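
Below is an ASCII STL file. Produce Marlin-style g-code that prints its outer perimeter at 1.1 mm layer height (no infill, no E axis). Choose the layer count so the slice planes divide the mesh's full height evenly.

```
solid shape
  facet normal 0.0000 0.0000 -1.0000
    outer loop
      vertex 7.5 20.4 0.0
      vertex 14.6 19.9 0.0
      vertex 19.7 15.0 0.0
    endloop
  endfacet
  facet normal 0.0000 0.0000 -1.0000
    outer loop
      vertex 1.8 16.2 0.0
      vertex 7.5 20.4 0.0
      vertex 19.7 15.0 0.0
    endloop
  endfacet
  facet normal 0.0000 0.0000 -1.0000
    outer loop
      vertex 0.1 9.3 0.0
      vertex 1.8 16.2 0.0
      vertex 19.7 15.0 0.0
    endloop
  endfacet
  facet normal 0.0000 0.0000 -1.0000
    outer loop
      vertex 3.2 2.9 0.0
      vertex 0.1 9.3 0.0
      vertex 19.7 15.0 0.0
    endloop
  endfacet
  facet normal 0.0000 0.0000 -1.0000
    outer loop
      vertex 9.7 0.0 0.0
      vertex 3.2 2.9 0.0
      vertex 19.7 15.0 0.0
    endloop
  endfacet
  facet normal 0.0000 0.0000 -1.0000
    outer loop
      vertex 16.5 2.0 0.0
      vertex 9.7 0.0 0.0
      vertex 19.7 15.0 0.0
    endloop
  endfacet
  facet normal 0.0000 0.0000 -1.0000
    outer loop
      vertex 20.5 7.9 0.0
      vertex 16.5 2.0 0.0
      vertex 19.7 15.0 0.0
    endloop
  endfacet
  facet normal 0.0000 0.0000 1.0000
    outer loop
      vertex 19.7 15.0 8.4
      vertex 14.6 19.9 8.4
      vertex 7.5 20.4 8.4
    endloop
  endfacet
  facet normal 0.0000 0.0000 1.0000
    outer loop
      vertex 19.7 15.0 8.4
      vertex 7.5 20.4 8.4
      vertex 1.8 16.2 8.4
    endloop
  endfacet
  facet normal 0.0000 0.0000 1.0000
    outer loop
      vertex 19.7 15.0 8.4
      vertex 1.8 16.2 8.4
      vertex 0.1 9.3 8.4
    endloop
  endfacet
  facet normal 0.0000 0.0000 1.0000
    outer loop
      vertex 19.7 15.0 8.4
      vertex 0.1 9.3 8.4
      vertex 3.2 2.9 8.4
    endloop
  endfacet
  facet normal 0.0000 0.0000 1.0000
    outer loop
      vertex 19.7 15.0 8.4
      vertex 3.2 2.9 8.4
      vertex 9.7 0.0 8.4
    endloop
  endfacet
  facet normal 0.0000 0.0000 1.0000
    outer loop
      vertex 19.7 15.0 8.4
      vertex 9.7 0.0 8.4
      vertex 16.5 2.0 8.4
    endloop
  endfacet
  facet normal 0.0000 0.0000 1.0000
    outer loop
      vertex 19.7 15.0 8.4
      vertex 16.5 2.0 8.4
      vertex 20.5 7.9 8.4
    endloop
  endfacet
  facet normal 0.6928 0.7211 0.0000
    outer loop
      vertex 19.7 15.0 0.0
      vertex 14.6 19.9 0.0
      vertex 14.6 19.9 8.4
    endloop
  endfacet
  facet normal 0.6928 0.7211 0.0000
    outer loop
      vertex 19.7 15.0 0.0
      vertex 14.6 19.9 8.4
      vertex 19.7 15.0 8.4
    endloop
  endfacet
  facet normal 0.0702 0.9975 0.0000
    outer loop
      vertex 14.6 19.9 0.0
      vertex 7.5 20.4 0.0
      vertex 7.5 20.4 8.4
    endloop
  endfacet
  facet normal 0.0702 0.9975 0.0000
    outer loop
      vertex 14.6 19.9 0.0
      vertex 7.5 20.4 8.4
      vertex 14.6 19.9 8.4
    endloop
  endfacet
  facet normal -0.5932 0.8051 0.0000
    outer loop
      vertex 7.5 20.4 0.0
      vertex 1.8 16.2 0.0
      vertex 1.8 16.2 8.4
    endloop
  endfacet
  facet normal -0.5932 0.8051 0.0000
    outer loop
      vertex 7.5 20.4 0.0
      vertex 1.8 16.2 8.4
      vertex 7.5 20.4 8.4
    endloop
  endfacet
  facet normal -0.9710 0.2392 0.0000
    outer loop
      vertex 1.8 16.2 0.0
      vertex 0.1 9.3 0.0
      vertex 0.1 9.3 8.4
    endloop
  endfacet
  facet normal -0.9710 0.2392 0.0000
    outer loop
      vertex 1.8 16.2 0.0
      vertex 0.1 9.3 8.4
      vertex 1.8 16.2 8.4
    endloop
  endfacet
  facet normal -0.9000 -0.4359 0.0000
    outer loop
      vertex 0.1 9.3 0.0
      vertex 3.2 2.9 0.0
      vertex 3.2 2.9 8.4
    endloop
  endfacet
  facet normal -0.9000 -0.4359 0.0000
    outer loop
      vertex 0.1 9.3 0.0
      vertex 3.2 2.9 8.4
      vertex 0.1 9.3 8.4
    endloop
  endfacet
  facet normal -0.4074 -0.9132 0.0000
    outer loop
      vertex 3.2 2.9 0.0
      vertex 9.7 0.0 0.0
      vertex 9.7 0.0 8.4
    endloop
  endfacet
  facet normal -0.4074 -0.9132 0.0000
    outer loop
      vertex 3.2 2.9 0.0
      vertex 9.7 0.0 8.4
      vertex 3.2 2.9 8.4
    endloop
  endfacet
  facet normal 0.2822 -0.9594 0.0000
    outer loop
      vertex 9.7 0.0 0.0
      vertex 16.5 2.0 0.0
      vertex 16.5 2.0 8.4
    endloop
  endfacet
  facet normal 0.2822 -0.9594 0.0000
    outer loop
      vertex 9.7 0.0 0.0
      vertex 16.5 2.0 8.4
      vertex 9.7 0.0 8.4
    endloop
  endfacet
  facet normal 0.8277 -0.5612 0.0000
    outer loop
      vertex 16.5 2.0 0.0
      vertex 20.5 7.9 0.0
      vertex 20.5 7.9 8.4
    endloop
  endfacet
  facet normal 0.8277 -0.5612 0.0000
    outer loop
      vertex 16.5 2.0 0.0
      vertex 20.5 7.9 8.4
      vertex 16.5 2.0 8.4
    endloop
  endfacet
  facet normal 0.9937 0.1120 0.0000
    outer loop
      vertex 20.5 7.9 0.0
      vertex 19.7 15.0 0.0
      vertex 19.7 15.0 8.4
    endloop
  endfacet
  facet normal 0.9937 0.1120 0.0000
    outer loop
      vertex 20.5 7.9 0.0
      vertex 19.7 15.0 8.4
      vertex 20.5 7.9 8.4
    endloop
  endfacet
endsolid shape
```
; perimeter-only toolpath
G21 ; units = mm
G90 ; absolute positioning
G28 ; home
; layer 1
G0 Z1.1
G0 X19.7 Y15.0
G1 X14.6 Y19.9
G1 X7.5 Y20.4
G1 X1.8 Y16.2
G1 X0.1 Y9.3
G1 X3.2 Y2.9
G1 X9.7 Y0.0
G1 X16.5 Y2.0
G1 X20.5 Y7.9
G1 X19.7 Y15.0
; layer 2
G0 Z2.1
G0 X19.7 Y15.0
G1 X14.6 Y19.9
G1 X7.5 Y20.4
G1 X1.8 Y16.2
G1 X0.1 Y9.3
G1 X3.2 Y2.9
G1 X9.7 Y0.0
G1 X16.5 Y2.0
G1 X20.5 Y7.9
G1 X19.7 Y15.0
; layer 3
G0 Z3.2
G0 X19.7 Y15.0
G1 X14.6 Y19.9
G1 X7.5 Y20.4
G1 X1.8 Y16.2
G1 X0.1 Y9.3
G1 X3.2 Y2.9
G1 X9.7 Y0.0
G1 X16.5 Y2.0
G1 X20.5 Y7.9
G1 X19.7 Y15.0
; layer 4
G0 Z4.2
G0 X19.7 Y15.0
G1 X14.6 Y19.9
G1 X7.5 Y20.4
G1 X1.8 Y16.2
G1 X0.1 Y9.3
G1 X3.2 Y2.9
G1 X9.7 Y0.0
G1 X16.5 Y2.0
G1 X20.5 Y7.9
G1 X19.7 Y15.0
; layer 5
G0 Z5.2
G0 X19.7 Y15.0
G1 X14.6 Y19.9
G1 X7.5 Y20.4
G1 X1.8 Y16.2
G1 X0.1 Y9.3
G1 X3.2 Y2.9
G1 X9.7 Y0.0
G1 X16.5 Y2.0
G1 X20.5 Y7.9
G1 X19.7 Y15.0
; layer 6
G0 Z6.3
G0 X19.7 Y15.0
G1 X14.6 Y19.9
G1 X7.5 Y20.4
G1 X1.8 Y16.2
G1 X0.1 Y9.3
G1 X3.2 Y2.9
G1 X9.7 Y0.0
G1 X16.5 Y2.0
G1 X20.5 Y7.9
G1 X19.7 Y15.0
; layer 7
G0 Z7.4
G0 X19.7 Y15.0
G1 X14.6 Y19.9
G1 X7.5 Y20.4
G1 X1.8 Y16.2
G1 X0.1 Y9.3
G1 X3.2 Y2.9
G1 X9.7 Y0.0
G1 X16.5 Y2.0
G1 X20.5 Y7.9
G1 X19.7 Y15.0
; layer 8
G0 Z8.4
G0 X19.7 Y15.0
G1 X14.6 Y19.9
G1 X7.5 Y20.4
G1 X1.8 Y16.2
G1 X0.1 Y9.3
G1 X3.2 Y2.9
G1 X9.7 Y0.0
G1 X16.5 Y2.0
G1 X20.5 Y7.9
G1 X19.7 Y15.0
M2 ; end

The solid is a regular 9-sided prism (a cylinder approximated with 9 flat sides), circumscribed radius ≈ 10.4 mm, height ≈ 8.4 mm. Slicing at Δz = 1.1 mm — 8 equal slices spanning the solid's height, so layer i sits at z = i·h/8 — gives 8 non-empty perimeters. Each is a 9-segment closed polygon; G0 lifts to the layer z and rapids to the start vertex, then G1 traces the edges.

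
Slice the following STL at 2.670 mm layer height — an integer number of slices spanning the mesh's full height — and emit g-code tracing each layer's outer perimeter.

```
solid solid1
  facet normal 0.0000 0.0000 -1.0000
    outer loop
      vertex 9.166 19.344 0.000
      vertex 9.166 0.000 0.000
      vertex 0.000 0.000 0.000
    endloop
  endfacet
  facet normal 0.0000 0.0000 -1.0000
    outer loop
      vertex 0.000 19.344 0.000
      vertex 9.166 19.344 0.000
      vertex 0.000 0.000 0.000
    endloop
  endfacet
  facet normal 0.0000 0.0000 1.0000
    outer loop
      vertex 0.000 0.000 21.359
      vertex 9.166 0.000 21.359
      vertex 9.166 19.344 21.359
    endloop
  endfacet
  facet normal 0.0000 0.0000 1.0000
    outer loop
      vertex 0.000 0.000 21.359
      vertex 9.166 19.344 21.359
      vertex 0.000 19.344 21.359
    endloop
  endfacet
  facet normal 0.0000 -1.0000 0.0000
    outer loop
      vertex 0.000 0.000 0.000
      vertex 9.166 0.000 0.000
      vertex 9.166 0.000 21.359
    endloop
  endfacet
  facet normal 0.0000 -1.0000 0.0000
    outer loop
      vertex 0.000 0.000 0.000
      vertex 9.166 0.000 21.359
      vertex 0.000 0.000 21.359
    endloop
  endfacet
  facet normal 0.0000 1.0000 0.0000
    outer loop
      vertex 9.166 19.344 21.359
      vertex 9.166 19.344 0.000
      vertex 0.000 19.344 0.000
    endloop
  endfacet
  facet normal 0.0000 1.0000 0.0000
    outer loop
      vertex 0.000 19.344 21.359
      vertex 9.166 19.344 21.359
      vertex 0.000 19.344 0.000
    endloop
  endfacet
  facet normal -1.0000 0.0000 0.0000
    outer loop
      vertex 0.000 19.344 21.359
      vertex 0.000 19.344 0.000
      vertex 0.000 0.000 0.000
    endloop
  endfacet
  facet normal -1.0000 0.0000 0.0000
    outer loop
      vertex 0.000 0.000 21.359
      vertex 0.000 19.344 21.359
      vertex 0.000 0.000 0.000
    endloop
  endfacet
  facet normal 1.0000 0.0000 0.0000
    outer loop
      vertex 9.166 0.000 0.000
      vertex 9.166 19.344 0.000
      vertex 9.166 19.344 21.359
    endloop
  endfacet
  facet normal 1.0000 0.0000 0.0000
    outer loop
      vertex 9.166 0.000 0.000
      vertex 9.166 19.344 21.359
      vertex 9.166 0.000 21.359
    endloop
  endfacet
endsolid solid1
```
; perimeter-only toolpath
G21 ; units = mm
G90 ; absolute positioning
G28 ; home
; layer 1
G0 Z2.670
G0 X0.000 Y0.000
G1 X9.166 Y0.000
G1 X9.166 Y19.344
G1 X0.000 Y19.344
G1 X0.000 Y0.000
; layer 2
G0 Z5.340
G0 X0.000 Y0.000
G1 X9.166 Y0.000
G1 X9.166 Y19.344
G1 X0.000 Y19.344
G1 X0.000 Y0.000
; layer 3
G0 Z8.010
G0 X0.000 Y0.000
G1 X9.166 Y0.000
G1 X9.166 Y19.344
G1 X0.000 Y19.344
G1 X0.000 Y0.000
; layer 4
G0 Z10.680
G0 X0.000 Y0.000
G1 X9.166 Y0.000
G1 X9.166 Y19.344
G1 X0.000 Y19.344
G1 X0.000 Y0.000
; layer 5
G0 Z13.349
G0 X0.000 Y0.000
G1 X9.166 Y0.000
G1 X9.166 Y19.344
G1 X0.000 Y19.344
G1 X0.000 Y0.000
; layer 6
G0 Z16.019
G0 X0.000 Y0.000
G1 X9.166 Y0.000
G1 X9.166 Y19.344
G1 X0.000 Y19.344
G1 X0.000 Y0.000
; layer 7
G0 Z18.689
G0 X0.000 Y0.000
G1 X9.166 Y0.000
G1 X9.166 Y19.344
G1 X0.000 Y19.344
G1 X0.000 Y0.000
; layer 8
G0 Z21.359
G0 X0.000 Y0.000
G1 X9.166 Y0.000
G1 X9.166 Y19.344
G1 X0.000 Y19.344
G1 X0.000 Y0.000
M2 ; end

The solid is a rectangular box, roughly 9.17 × 19.3 mm footprint and 21.4 mm tall. Slicing at Δz = 2.670 mm — 8 equal slices spanning the solid's height, so layer i sits at z = i·h/8 — gives 8 non-empty perimeters. Each is a 4-segment closed polygon; G0 lifts to the layer z and rapids to the start vertex, then G1 traces the edges.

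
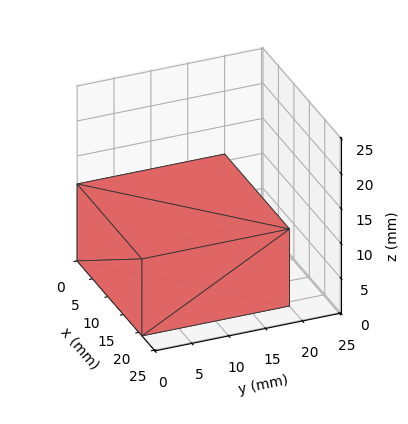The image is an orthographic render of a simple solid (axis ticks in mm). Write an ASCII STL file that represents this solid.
Reading the render: the shape is a rectangular box, roughly 21 × 20 mm footprint and 11 mm tall (dimensions read to the nearest mm from the axis ticks). For the STL, each face is triangulated and given an outward normal.

solid part
  facet normal 0.0000 0.0000 -1.0000
    outer loop
      vertex 21.000 20.000 0.000
      vertex 21.000 0.000 0.000
      vertex 0.000 0.000 0.000
    endloop
  endfacet
  facet normal 0.0000 0.0000 -1.0000
    outer loop
      vertex 0.000 20.000 0.000
      vertex 21.000 20.000 0.000
      vertex 0.000 0.000 0.000
    endloop
  endfacet
  facet normal 0.0000 0.0000 1.0000
    outer loop
      vertex 0.000 0.000 11.000
      vertex 21.000 0.000 11.000
      vertex 21.000 20.000 11.000
    endloop
  endfacet
  facet normal 0.0000 0.0000 1.0000
    outer loop
      vertex 0.000 0.000 11.000
      vertex 21.000 20.000 11.000
      vertex 0.000 20.000 11.000
    endloop
  endfacet
  facet normal 0.0000 -1.0000 0.0000
    outer loop
      vertex 0.000 0.000 0.000
      vertex 21.000 0.000 0.000
      vertex 21.000 0.000 11.000
    endloop
  endfacet
  facet normal 0.0000 -1.0000 0.0000
    outer loop
      vertex 0.000 0.000 0.000
      vertex 21.000 0.000 11.000
      vertex 0.000 0.000 11.000
    endloop
  endfacet
  facet normal 0.0000 1.0000 0.0000
    outer loop
      vertex 21.000 20.000 11.000
      vertex 21.000 20.000 0.000
      vertex 0.000 20.000 0.000
    endloop
  endfacet
  facet normal 0.0000 1.0000 0.0000
    outer loop
      vertex 0.000 20.000 11.000
      vertex 21.000 20.000 11.000
      vertex 0.000 20.000 0.000
    endloop
  endfacet
  facet normal -1.0000 0.0000 0.0000
    outer loop
      vertex 0.000 20.000 11.000
      vertex 0.000 20.000 0.000
      vertex 0.000 0.000 0.000
    endloop
  endfacet
  facet normal -1.0000 0.0000 0.0000
    outer loop
      vertex 0.000 0.000 11.000
      vertex 0.000 20.000 11.000
      vertex 0.000 0.000 0.000
    endloop
  endfacet
  facet normal 1.0000 0.0000 0.0000
    outer loop
      vertex 21.000 0.000 0.000
      vertex 21.000 20.000 0.000
      vertex 21.000 20.000 11.000
    endloop
  endfacet
  facet normal 1.0000 0.0000 0.0000
    outer loop
      vertex 21.000 0.000 0.000
      vertex 21.000 20.000 11.000
      vertex 21.000 0.000 11.000
    endloop
  endfacet
endsolid part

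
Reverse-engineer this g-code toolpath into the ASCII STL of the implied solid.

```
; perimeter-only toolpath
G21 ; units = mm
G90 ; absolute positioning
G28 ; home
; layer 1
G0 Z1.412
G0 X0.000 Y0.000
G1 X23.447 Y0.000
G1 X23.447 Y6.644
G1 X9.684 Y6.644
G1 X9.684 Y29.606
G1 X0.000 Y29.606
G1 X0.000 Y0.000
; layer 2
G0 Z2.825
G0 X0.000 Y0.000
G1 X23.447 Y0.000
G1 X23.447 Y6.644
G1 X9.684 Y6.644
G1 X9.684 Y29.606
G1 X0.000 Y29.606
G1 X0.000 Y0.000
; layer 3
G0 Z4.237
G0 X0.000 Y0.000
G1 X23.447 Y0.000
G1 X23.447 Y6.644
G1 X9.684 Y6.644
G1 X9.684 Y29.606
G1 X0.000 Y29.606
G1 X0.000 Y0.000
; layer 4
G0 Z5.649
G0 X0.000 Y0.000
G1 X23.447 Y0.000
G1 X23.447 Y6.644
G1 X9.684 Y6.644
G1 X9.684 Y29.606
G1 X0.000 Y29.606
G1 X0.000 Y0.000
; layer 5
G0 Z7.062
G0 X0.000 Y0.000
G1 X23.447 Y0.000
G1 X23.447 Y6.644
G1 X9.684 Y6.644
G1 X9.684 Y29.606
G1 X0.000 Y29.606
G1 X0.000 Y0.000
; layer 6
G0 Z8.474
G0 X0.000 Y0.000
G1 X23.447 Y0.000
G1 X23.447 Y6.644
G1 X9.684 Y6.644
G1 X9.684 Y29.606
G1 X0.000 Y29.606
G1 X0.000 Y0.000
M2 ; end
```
solid part
  facet normal 0.0000 0.0000 -1.0000
    outer loop
      vertex 23.447 6.644 0.000
      vertex 23.447 0.000 0.000
      vertex 0.000 0.000 0.000
    endloop
  endfacet
  facet normal 0.0000 0.0000 -1.0000
    outer loop
      vertex 9.684 6.644 0.000
      vertex 23.447 6.644 0.000
      vertex 0.000 0.000 0.000
    endloop
  endfacet
  facet normal 0.0000 0.0000 -1.0000
    outer loop
      vertex 9.684 29.606 0.000
      vertex 9.684 6.644 0.000
      vertex 0.000 0.000 0.000
    endloop
  endfacet
  facet normal 0.0000 0.0000 -1.0000
    outer loop
      vertex 0.000 29.606 0.000
      vertex 9.684 29.606 0.000
      vertex 0.000 0.000 0.000
    endloop
  endfacet
  facet normal 0.0000 0.0000 1.0000
    outer loop
      vertex 0.000 0.000 8.474
      vertex 23.447 0.000 8.474
      vertex 23.447 6.644 8.474
    endloop
  endfacet
  facet normal 0.0000 0.0000 1.0000
    outer loop
      vertex 0.000 0.000 8.474
      vertex 23.447 6.644 8.474
      vertex 9.684 6.644 8.474
    endloop
  endfacet
  facet normal 0.0000 0.0000 1.0000
    outer loop
      vertex 0.000 0.000 8.474
      vertex 9.684 6.644 8.474
      vertex 9.684 29.606 8.474
    endloop
  endfacet
  facet normal 0.0000 0.0000 1.0000
    outer loop
      vertex 0.000 0.000 8.474
      vertex 9.684 29.606 8.474
      vertex 0.000 29.606 8.474
    endloop
  endfacet
  facet normal 0.0000 -1.0000 0.0000
    outer loop
      vertex 0.000 0.000 0.000
      vertex 23.447 0.000 0.000
      vertex 23.447 0.000 8.474
    endloop
  endfacet
  facet normal 0.0000 -1.0000 0.0000
    outer loop
      vertex 0.000 0.000 0.000
      vertex 23.447 0.000 8.474
      vertex 0.000 0.000 8.474
    endloop
  endfacet
  facet normal 1.0000 0.0000 0.0000
    outer loop
      vertex 23.447 0.000 0.000
      vertex 23.447 6.644 0.000
      vertex 23.447 6.644 8.474
    endloop
  endfacet
  facet normal 1.0000 0.0000 0.0000
    outer loop
      vertex 23.447 0.000 0.000
      vertex 23.447 6.644 8.474
      vertex 23.447 0.000 8.474
    endloop
  endfacet
  facet normal 0.0000 1.0000 0.0000
    outer loop
      vertex 23.447 6.644 0.000
      vertex 9.684 6.644 0.000
      vertex 9.684 6.644 8.474
    endloop
  endfacet
  facet normal 0.0000 1.0000 0.0000
    outer loop
      vertex 23.447 6.644 0.000
      vertex 9.684 6.644 8.474
      vertex 23.447 6.644 8.474
    endloop
  endfacet
  facet normal 1.0000 0.0000 0.0000
    outer loop
      vertex 9.684 6.644 0.000
      vertex 9.684 29.606 0.000
      vertex 9.684 29.606 8.474
    endloop
  endfacet
  facet normal 1.0000 0.0000 0.0000
    outer loop
      vertex 9.684 6.644 0.000
      vertex 9.684 29.606 8.474
      vertex 9.684 6.644 8.474
    endloop
  endfacet
  facet normal 0.0000 1.0000 0.0000
    outer loop
      vertex 9.684 29.606 0.000
      vertex 0.000 29.606 0.000
      vertex 0.000 29.606 8.474
    endloop
  endfacet
  facet normal 0.0000 1.0000 0.0000
    outer loop
      vertex 9.684 29.606 0.000
      vertex 0.000 29.606 8.474
      vertex 9.684 29.606 8.474
    endloop
  endfacet
  facet normal -1.0000 0.0000 0.0000
    outer loop
      vertex 0.000 29.606 0.000
      vertex 0.000 0.000 0.000
      vertex 0.000 0.000 8.474
    endloop
  endfacet
  facet normal -1.0000 0.0000 0.0000
    outer loop
      vertex 0.000 29.606 0.000
      vertex 0.000 0.000 8.474
      vertex 0.000 29.606 8.474
    endloop
  endfacet
endsolid part

The G0 Z moves step by Δz≈1.412 mm. Every layer's G1 loop is the same polygon, so the solid is a straight extrusion of it from z=0 to z≈8.47. Closing with flat bottom and top caps and triangulating gives 20 facets — an L-shaped prism: outer 23.4 × 29.6 mm, arm thicknesses ≈ 6.64 mm (horizontal) and 9.68 mm (vertical), extruded 8.47 mm in z.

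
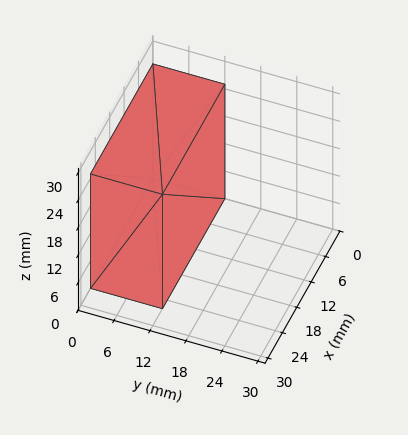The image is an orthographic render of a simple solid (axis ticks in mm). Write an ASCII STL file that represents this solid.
Reading the render: the shape is a rectangular box, roughly 26 × 12 mm footprint and 25 mm tall (dimensions read to the nearest mm from the axis ticks). For the STL, each face is triangulated and given an outward normal.

solid part
  facet normal 0.0000 0.0000 -1.0000
    outer loop
      vertex 26.00 12.00 0.00
      vertex 26.00 0.00 0.00
      vertex 0.00 0.00 0.00
    endloop
  endfacet
  facet normal 0.0000 0.0000 -1.0000
    outer loop
      vertex 0.00 12.00 0.00
      vertex 26.00 12.00 0.00
      vertex 0.00 0.00 0.00
    endloop
  endfacet
  facet normal 0.0000 0.0000 1.0000
    outer loop
      vertex 0.00 0.00 25.00
      vertex 26.00 0.00 25.00
      vertex 26.00 12.00 25.00
    endloop
  endfacet
  facet normal 0.0000 0.0000 1.0000
    outer loop
      vertex 0.00 0.00 25.00
      vertex 26.00 12.00 25.00
      vertex 0.00 12.00 25.00
    endloop
  endfacet
  facet normal 0.0000 -1.0000 0.0000
    outer loop
      vertex 0.00 0.00 0.00
      vertex 26.00 0.00 0.00
      vertex 26.00 0.00 25.00
    endloop
  endfacet
  facet normal 0.0000 -1.0000 0.0000
    outer loop
      vertex 0.00 0.00 0.00
      vertex 26.00 0.00 25.00
      vertex 0.00 0.00 25.00
    endloop
  endfacet
  facet normal 0.0000 1.0000 0.0000
    outer loop
      vertex 26.00 12.00 25.00
      vertex 26.00 12.00 0.00
      vertex 0.00 12.00 0.00
    endloop
  endfacet
  facet normal 0.0000 1.0000 0.0000
    outer loop
      vertex 0.00 12.00 25.00
      vertex 26.00 12.00 25.00
      vertex 0.00 12.00 0.00
    endloop
  endfacet
  facet normal -1.0000 0.0000 0.0000
    outer loop
      vertex 0.00 12.00 25.00
      vertex 0.00 12.00 0.00
      vertex 0.00 0.00 0.00
    endloop
  endfacet
  facet normal -1.0000 0.0000 0.0000
    outer loop
      vertex 0.00 0.00 25.00
      vertex 0.00 12.00 25.00
      vertex 0.00 0.00 0.00
    endloop
  endfacet
  facet normal 1.0000 0.0000 0.0000
    outer loop
      vertex 26.00 0.00 0.00
      vertex 26.00 12.00 0.00
      vertex 26.00 12.00 25.00
    endloop
  endfacet
  facet normal 1.0000 0.0000 0.0000
    outer loop
      vertex 26.00 0.00 0.00
      vertex 26.00 12.00 25.00
      vertex 26.00 0.00 25.00
    endloop
  endfacet
endsolid part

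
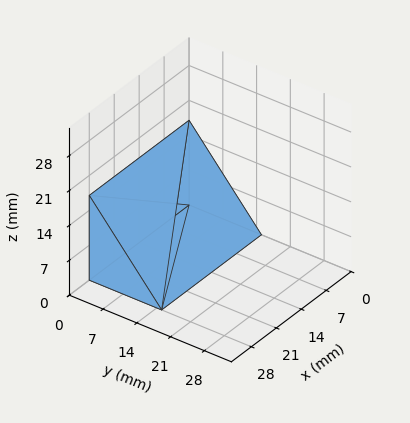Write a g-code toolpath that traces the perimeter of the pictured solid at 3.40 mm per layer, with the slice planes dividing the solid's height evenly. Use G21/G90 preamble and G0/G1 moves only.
Reading the render: the shape is a wedge (ramp): 28 × 15 mm base, rising to 17 mm along the y=0 edge and sloping linearly to z=0 at y=15 (dimensions read to the nearest mm from the axis ticks). For the g-code, the solid's height is divided into equal slices at the stated Δz and each level perimeter traced with G1 moves after a G0 lift.

; perimeter-only toolpath
G21 ; units = mm
G90 ; absolute positioning
G28 ; home
; layer 1
G0 Z3.40
G0 X0.00 Y0.00
G1 X28.00 Y0.00
G1 X28.00 Y12.00
G1 X0.00 Y12.00
G1 X0.00 Y0.00
; layer 2
G0 Z6.80
G0 X0.00 Y0.00
G1 X28.00 Y0.00
G1 X28.00 Y9.00
G1 X0.00 Y9.00
G1 X0.00 Y0.00
; layer 3
G0 Z10.20
G0 X0.00 Y0.00
G1 X28.00 Y0.00
G1 X28.00 Y6.00
G1 X0.00 Y6.00
G1 X0.00 Y0.00
; layer 4
G0 Z13.60
G0 X0.00 Y0.00
G1 X28.00 Y0.00
G1 X28.00 Y3.00
G1 X0.00 Y3.00
G1 X0.00 Y0.00
M2 ; end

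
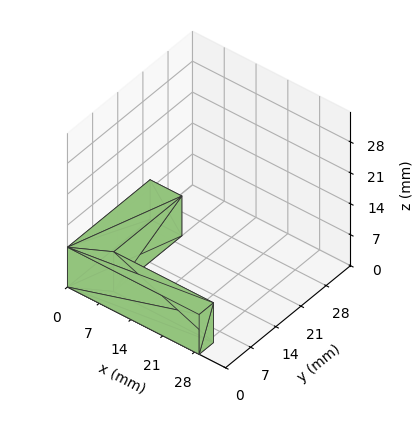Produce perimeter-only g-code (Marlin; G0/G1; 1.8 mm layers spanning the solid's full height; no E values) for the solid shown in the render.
Reading the render: the shape is an L-shaped prism: outer 29 × 23 mm, arm thicknesses ≈ 4 mm (horizontal) and 7 mm (vertical), extruded 9 mm in z (dimensions read to the nearest mm from the axis ticks). For the g-code, the solid's height is divided into equal slices at the stated Δz and each level perimeter traced with G1 moves after a G0 lift.

; perimeter-only toolpath
G21 ; units = mm
G90 ; absolute positioning
G28 ; home
; layer 1
G0 Z1.8
G0 X0.0 Y0.0
G1 X29.0 Y0.0
G1 X29.0 Y4.0
G1 X7.0 Y4.0
G1 X7.0 Y23.0
G1 X0.0 Y23.0
G1 X0.0 Y0.0
; layer 2
G0 Z3.6
G0 X0.0 Y0.0
G1 X29.0 Y0.0
G1 X29.0 Y4.0
G1 X7.0 Y4.0
G1 X7.0 Y23.0
G1 X0.0 Y23.0
G1 X0.0 Y0.0
; layer 3
G0 Z5.4
G0 X0.0 Y0.0
G1 X29.0 Y0.0
G1 X29.0 Y4.0
G1 X7.0 Y4.0
G1 X7.0 Y23.0
G1 X0.0 Y23.0
G1 X0.0 Y0.0
; layer 4
G0 Z7.2
G0 X0.0 Y0.0
G1 X29.0 Y0.0
G1 X29.0 Y4.0
G1 X7.0 Y4.0
G1 X7.0 Y23.0
G1 X0.0 Y23.0
G1 X0.0 Y0.0
; layer 5
G0 Z9.0
G0 X0.0 Y0.0
G1 X29.0 Y0.0
G1 X29.0 Y4.0
G1 X7.0 Y4.0
G1 X7.0 Y23.0
G1 X0.0 Y23.0
G1 X0.0 Y0.0
M2 ; end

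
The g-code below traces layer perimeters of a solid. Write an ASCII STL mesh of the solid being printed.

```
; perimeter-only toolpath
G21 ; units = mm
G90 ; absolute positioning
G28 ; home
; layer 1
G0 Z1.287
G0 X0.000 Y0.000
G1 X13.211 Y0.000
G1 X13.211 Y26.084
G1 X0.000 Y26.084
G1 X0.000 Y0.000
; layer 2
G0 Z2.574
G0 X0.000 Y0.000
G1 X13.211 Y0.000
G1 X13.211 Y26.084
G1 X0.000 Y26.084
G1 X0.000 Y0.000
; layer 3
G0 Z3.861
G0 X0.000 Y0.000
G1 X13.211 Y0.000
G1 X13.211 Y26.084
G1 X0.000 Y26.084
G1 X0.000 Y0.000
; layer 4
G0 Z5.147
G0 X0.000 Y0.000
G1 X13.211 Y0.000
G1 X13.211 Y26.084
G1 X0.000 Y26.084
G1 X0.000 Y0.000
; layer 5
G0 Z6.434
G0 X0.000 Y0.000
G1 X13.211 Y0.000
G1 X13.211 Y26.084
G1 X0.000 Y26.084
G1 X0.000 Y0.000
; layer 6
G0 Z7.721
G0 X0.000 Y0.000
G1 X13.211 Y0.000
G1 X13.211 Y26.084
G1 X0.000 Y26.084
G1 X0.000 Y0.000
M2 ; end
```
solid part
  facet normal 0.0000 0.0000 -1.0000
    outer loop
      vertex 13.211 26.084 0.000
      vertex 13.211 0.000 0.000
      vertex 0.000 0.000 0.000
    endloop
  endfacet
  facet normal 0.0000 0.0000 -1.0000
    outer loop
      vertex 0.000 26.084 0.000
      vertex 13.211 26.084 0.000
      vertex 0.000 0.000 0.000
    endloop
  endfacet
  facet normal 0.0000 0.0000 1.0000
    outer loop
      vertex 0.000 0.000 7.721
      vertex 13.211 0.000 7.721
      vertex 13.211 26.084 7.721
    endloop
  endfacet
  facet normal 0.0000 0.0000 1.0000
    outer loop
      vertex 0.000 0.000 7.721
      vertex 13.211 26.084 7.721
      vertex 0.000 26.084 7.721
    endloop
  endfacet
  facet normal 0.0000 -1.0000 0.0000
    outer loop
      vertex 0.000 0.000 0.000
      vertex 13.211 0.000 0.000
      vertex 13.211 0.000 7.721
    endloop
  endfacet
  facet normal 0.0000 -1.0000 0.0000
    outer loop
      vertex 0.000 0.000 0.000
      vertex 13.211 0.000 7.721
      vertex 0.000 0.000 7.721
    endloop
  endfacet
  facet normal 0.0000 1.0000 0.0000
    outer loop
      vertex 13.211 26.084 7.721
      vertex 13.211 26.084 0.000
      vertex 0.000 26.084 0.000
    endloop
  endfacet
  facet normal 0.0000 1.0000 0.0000
    outer loop
      vertex 0.000 26.084 7.721
      vertex 13.211 26.084 7.721
      vertex 0.000 26.084 0.000
    endloop
  endfacet
  facet normal -1.0000 0.0000 0.0000
    outer loop
      vertex 0.000 26.084 7.721
      vertex 0.000 26.084 0.000
      vertex 0.000 0.000 0.000
    endloop
  endfacet
  facet normal -1.0000 0.0000 0.0000
    outer loop
      vertex 0.000 0.000 7.721
      vertex 0.000 26.084 7.721
      vertex 0.000 0.000 0.000
    endloop
  endfacet
  facet normal 1.0000 0.0000 0.0000
    outer loop
      vertex 13.211 0.000 0.000
      vertex 13.211 26.084 0.000
      vertex 13.211 26.084 7.721
    endloop
  endfacet
  facet normal 1.0000 0.0000 0.0000
    outer loop
      vertex 13.211 0.000 0.000
      vertex 13.211 26.084 7.721
      vertex 13.211 0.000 7.721
    endloop
  endfacet
endsolid part

The G0 Z moves step by Δz≈1.287 mm. Every layer's G1 loop is the same polygon, so the solid is a straight extrusion of it from z=0 to z≈7.72. Closing with flat bottom and top caps and triangulating gives 12 facets — a rectangular box, roughly 13.2 × 26.1 mm footprint and 7.72 mm tall.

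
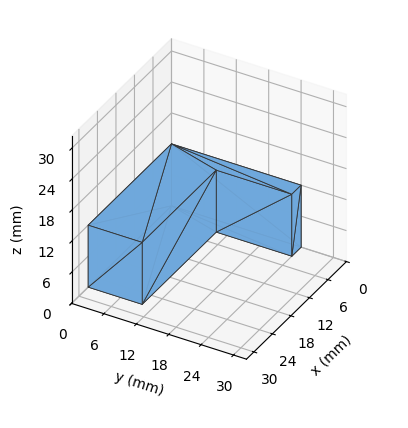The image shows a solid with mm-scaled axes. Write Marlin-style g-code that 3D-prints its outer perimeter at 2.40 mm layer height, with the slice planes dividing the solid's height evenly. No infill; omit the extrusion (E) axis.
Reading the render: the shape is an L-shaped prism: outer 27 × 24 mm, arm thicknesses ≈ 10 mm (horizontal) and 3 mm (vertical), extruded 12 mm in z (dimensions read to the nearest mm from the axis ticks). For the g-code, the solid's height is divided into equal slices at the stated Δz and each level perimeter traced with G1 moves after a G0 lift.

; perimeter-only toolpath
G21 ; units = mm
G90 ; absolute positioning
G28 ; home
; layer 1
G0 Z2.40
G0 X0.00 Y0.00
G1 X27.00 Y0.00
G1 X27.00 Y10.00
G1 X3.00 Y10.00
G1 X3.00 Y24.00
G1 X0.00 Y24.00
G1 X0.00 Y0.00
; layer 2
G0 Z4.80
G0 X0.00 Y0.00
G1 X27.00 Y0.00
G1 X27.00 Y10.00
G1 X3.00 Y10.00
G1 X3.00 Y24.00
G1 X0.00 Y24.00
G1 X0.00 Y0.00
; layer 3
G0 Z7.20
G0 X0.00 Y0.00
G1 X27.00 Y0.00
G1 X27.00 Y10.00
G1 X3.00 Y10.00
G1 X3.00 Y24.00
G1 X0.00 Y24.00
G1 X0.00 Y0.00
; layer 4
G0 Z9.60
G0 X0.00 Y0.00
G1 X27.00 Y0.00
G1 X27.00 Y10.00
G1 X3.00 Y10.00
G1 X3.00 Y24.00
G1 X0.00 Y24.00
G1 X0.00 Y0.00
; layer 5
G0 Z12.00
G0 X0.00 Y0.00
G1 X27.00 Y0.00
G1 X27.00 Y10.00
G1 X3.00 Y10.00
G1 X3.00 Y24.00
G1 X0.00 Y24.00
G1 X0.00 Y0.00
M2 ; end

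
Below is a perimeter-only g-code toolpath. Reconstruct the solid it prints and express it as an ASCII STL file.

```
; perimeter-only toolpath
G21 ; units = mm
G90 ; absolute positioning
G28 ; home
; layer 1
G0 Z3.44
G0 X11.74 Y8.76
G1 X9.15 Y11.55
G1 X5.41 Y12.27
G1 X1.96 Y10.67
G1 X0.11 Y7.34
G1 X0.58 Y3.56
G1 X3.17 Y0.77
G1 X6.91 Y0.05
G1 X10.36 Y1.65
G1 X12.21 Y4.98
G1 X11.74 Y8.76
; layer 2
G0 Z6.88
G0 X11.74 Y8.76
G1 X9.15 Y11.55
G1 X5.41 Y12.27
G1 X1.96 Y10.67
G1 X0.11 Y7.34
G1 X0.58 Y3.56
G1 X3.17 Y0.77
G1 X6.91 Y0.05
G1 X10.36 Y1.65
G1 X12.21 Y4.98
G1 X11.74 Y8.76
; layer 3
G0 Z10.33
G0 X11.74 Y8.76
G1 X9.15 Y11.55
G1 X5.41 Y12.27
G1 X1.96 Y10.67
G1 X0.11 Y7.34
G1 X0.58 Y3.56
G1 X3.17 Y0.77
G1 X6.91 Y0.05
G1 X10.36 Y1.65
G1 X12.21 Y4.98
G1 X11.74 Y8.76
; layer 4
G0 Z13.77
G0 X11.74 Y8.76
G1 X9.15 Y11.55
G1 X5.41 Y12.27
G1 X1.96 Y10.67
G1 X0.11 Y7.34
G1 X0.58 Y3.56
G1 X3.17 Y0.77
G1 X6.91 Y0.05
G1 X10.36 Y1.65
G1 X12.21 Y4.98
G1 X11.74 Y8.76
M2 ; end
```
solid part
  facet normal 0.0000 0.0000 -1.0000
    outer loop
      vertex 5.41 12.27 0.00
      vertex 9.15 11.55 0.00
      vertex 11.74 8.76 0.00
    endloop
  endfacet
  facet normal 0.0000 0.0000 -1.0000
    outer loop
      vertex 1.96 10.67 0.00
      vertex 5.41 12.27 0.00
      vertex 11.74 8.76 0.00
    endloop
  endfacet
  facet normal 0.0000 0.0000 -1.0000
    outer loop
      vertex 0.11 7.34 0.00
      vertex 1.96 10.67 0.00
      vertex 11.74 8.76 0.00
    endloop
  endfacet
  facet normal 0.0000 0.0000 -1.0000
    outer loop
      vertex 0.58 3.56 0.00
      vertex 0.11 7.34 0.00
      vertex 11.74 8.76 0.00
    endloop
  endfacet
  facet normal 0.0000 0.0000 -1.0000
    outer loop
      vertex 3.17 0.77 0.00
      vertex 0.58 3.56 0.00
      vertex 11.74 8.76 0.00
    endloop
  endfacet
  facet normal 0.0000 0.0000 -1.0000
    outer loop
      vertex 6.91 0.05 0.00
      vertex 3.17 0.77 0.00
      vertex 11.74 8.76 0.00
    endloop
  endfacet
  facet normal 0.0000 0.0000 -1.0000
    outer loop
      vertex 10.36 1.65 0.00
      vertex 6.91 0.05 0.00
      vertex 11.74 8.76 0.00
    endloop
  endfacet
  facet normal 0.0000 0.0000 -1.0000
    outer loop
      vertex 12.21 4.98 0.00
      vertex 10.36 1.65 0.00
      vertex 11.74 8.76 0.00
    endloop
  endfacet
  facet normal 0.0000 0.0000 1.0000
    outer loop
      vertex 11.74 8.76 13.77
      vertex 9.15 11.55 13.77
      vertex 5.41 12.27 13.77
    endloop
  endfacet
  facet normal 0.0000 0.0000 1.0000
    outer loop
      vertex 11.74 8.76 13.77
      vertex 5.41 12.27 13.77
      vertex 1.96 10.67 13.77
    endloop
  endfacet
  facet normal 0.0000 0.0000 1.0000
    outer loop
      vertex 11.74 8.76 13.77
      vertex 1.96 10.67 13.77
      vertex 0.11 7.34 13.77
    endloop
  endfacet
  facet normal 0.0000 0.0000 1.0000
    outer loop
      vertex 11.74 8.76 13.77
      vertex 0.11 7.34 13.77
      vertex 0.58 3.56 13.77
    endloop
  endfacet
  facet normal 0.0000 0.0000 1.0000
    outer loop
      vertex 11.74 8.76 13.77
      vertex 0.58 3.56 13.77
      vertex 3.17 0.77 13.77
    endloop
  endfacet
  facet normal 0.0000 0.0000 1.0000
    outer loop
      vertex 11.74 8.76 13.77
      vertex 3.17 0.77 13.77
      vertex 6.91 0.05 13.77
    endloop
  endfacet
  facet normal 0.0000 0.0000 1.0000
    outer loop
      vertex 11.74 8.76 13.77
      vertex 6.91 0.05 13.77
      vertex 10.36 1.65 13.77
    endloop
  endfacet
  facet normal 0.0000 0.0000 1.0000
    outer loop
      vertex 11.74 8.76 13.77
      vertex 10.36 1.65 13.77
      vertex 12.21 4.98 13.77
    endloop
  endfacet
  facet normal 0.7329 0.6804 0.0000
    outer loop
      vertex 11.74 8.76 0.00
      vertex 9.15 11.55 0.00
      vertex 9.15 11.55 13.77
    endloop
  endfacet
  facet normal 0.7329 0.6804 0.0000
    outer loop
      vertex 11.74 8.76 0.00
      vertex 9.15 11.55 13.77
      vertex 11.74 8.76 13.77
    endloop
  endfacet
  facet normal 0.1890 0.9820 0.0000
    outer loop
      vertex 9.15 11.55 0.00
      vertex 5.41 12.27 0.00
      vertex 5.41 12.27 13.77
    endloop
  endfacet
  facet normal 0.1890 0.9820 0.0000
    outer loop
      vertex 9.15 11.55 0.00
      vertex 5.41 12.27 13.77
      vertex 9.15 11.55 13.77
    endloop
  endfacet
  facet normal -0.4207 0.9072 0.0000
    outer loop
      vertex 5.41 12.27 0.00
      vertex 1.96 10.67 0.00
      vertex 1.96 10.67 13.77
    endloop
  endfacet
  facet normal -0.4207 0.9072 0.0000
    outer loop
      vertex 5.41 12.27 0.00
      vertex 1.96 10.67 13.77
      vertex 5.41 12.27 13.77
    endloop
  endfacet
  facet normal -0.8742 0.4856 0.0000
    outer loop
      vertex 1.96 10.67 0.00
      vertex 0.11 7.34 0.00
      vertex 0.11 7.34 13.77
    endloop
  endfacet
  facet normal -0.8742 0.4856 0.0000
    outer loop
      vertex 1.96 10.67 0.00
      vertex 0.11 7.34 13.77
      vertex 1.96 10.67 13.77
    endloop
  endfacet
  facet normal -0.9924 -0.1234 0.0000
    outer loop
      vertex 0.11 7.34 0.00
      vertex 0.58 3.56 0.00
      vertex 0.58 3.56 13.77
    endloop
  endfacet
  facet normal -0.9924 -0.1234 0.0000
    outer loop
      vertex 0.11 7.34 0.00
      vertex 0.58 3.56 13.77
      vertex 0.11 7.34 13.77
    endloop
  endfacet
  facet normal -0.7329 -0.6804 0.0000
    outer loop
      vertex 0.58 3.56 0.00
      vertex 3.17 0.77 0.00
      vertex 3.17 0.77 13.77
    endloop
  endfacet
  facet normal -0.7329 -0.6804 0.0000
    outer loop
      vertex 0.58 3.56 0.00
      vertex 3.17 0.77 13.77
      vertex 0.58 3.56 13.77
    endloop
  endfacet
  facet normal -0.1890 -0.9820 0.0000
    outer loop
      vertex 3.17 0.77 0.00
      vertex 6.91 0.05 0.00
      vertex 6.91 0.05 13.77
    endloop
  endfacet
  facet normal -0.1890 -0.9820 0.0000
    outer loop
      vertex 3.17 0.77 0.00
      vertex 6.91 0.05 13.77
      vertex 3.17 0.77 13.77
    endloop
  endfacet
  facet normal 0.4207 -0.9072 0.0000
    outer loop
      vertex 6.91 0.05 0.00
      vertex 10.36 1.65 0.00
      vertex 10.36 1.65 13.77
    endloop
  endfacet
  facet normal 0.4207 -0.9072 0.0000
    outer loop
      vertex 6.91 0.05 0.00
      vertex 10.36 1.65 13.77
      vertex 6.91 0.05 13.77
    endloop
  endfacet
  facet normal 0.8742 -0.4856 0.0000
    outer loop
      vertex 10.36 1.65 0.00
      vertex 12.21 4.98 0.00
      vertex 12.21 4.98 13.77
    endloop
  endfacet
  facet normal 0.8742 -0.4856 0.0000
    outer loop
      vertex 10.36 1.65 0.00
      vertex 12.21 4.98 13.77
      vertex 10.36 1.65 13.77
    endloop
  endfacet
  facet normal 0.9924 0.1234 0.0000
    outer loop
      vertex 12.21 4.98 0.00
      vertex 11.74 8.76 0.00
      vertex 11.74 8.76 13.77
    endloop
  endfacet
  facet normal 0.9924 0.1234 0.0000
    outer loop
      vertex 12.21 4.98 0.00
      vertex 11.74 8.76 13.77
      vertex 12.21 4.98 13.77
    endloop
  endfacet
endsolid part

The G0 Z moves step by Δz≈3.44 mm. Every layer's G1 loop is the same polygon, so the solid is a straight extrusion of it from z=0 to z≈13.8. Closing with flat bottom and top caps and triangulating gives 36 facets — a regular 10-sided prism (a cylinder approximated with 10 flat sides), circumscribed radius ≈ 6.16 mm, height ≈ 13.8 mm.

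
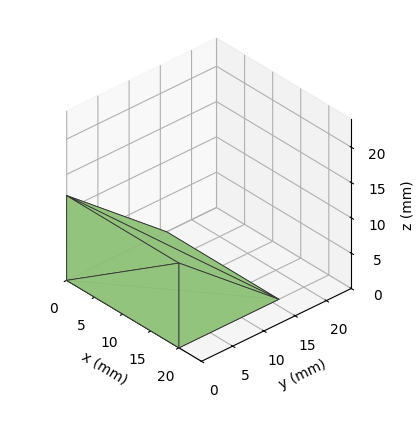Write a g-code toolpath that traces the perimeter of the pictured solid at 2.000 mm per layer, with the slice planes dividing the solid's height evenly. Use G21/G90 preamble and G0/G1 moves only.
Reading the render: the shape is a wedge (ramp): 20 × 16 mm base, rising to 12 mm along the y=0 edge and sloping linearly to z=0 at y=16 (dimensions read to the nearest mm from the axis ticks). For the g-code, the solid's height is divided into equal slices at the stated Δz and each level perimeter traced with G1 moves after a G0 lift.

; perimeter-only toolpath
G21 ; units = mm
G90 ; absolute positioning
G28 ; home
; layer 1
G0 Z2.000
G0 X0.000 Y0.000
G1 X20.000 Y0.000
G1 X20.000 Y13.333
G1 X0.000 Y13.333
G1 X0.000 Y0.000
; layer 2
G0 Z4.000
G0 X0.000 Y0.000
G1 X20.000 Y0.000
G1 X20.000 Y10.667
G1 X0.000 Y10.667
G1 X0.000 Y0.000
; layer 3
G0 Z6.000
G0 X0.000 Y0.000
G1 X20.000 Y0.000
G1 X20.000 Y8.000
G1 X0.000 Y8.000
G1 X0.000 Y0.000
; layer 4
G0 Z8.000
G0 X0.000 Y0.000
G1 X20.000 Y0.000
G1 X20.000 Y5.333
G1 X0.000 Y5.333
G1 X0.000 Y0.000
; layer 5
G0 Z10.000
G0 X0.000 Y0.000
G1 X20.000 Y0.000
G1 X20.000 Y2.667
G1 X0.000 Y2.667
G1 X0.000 Y0.000
M2 ; end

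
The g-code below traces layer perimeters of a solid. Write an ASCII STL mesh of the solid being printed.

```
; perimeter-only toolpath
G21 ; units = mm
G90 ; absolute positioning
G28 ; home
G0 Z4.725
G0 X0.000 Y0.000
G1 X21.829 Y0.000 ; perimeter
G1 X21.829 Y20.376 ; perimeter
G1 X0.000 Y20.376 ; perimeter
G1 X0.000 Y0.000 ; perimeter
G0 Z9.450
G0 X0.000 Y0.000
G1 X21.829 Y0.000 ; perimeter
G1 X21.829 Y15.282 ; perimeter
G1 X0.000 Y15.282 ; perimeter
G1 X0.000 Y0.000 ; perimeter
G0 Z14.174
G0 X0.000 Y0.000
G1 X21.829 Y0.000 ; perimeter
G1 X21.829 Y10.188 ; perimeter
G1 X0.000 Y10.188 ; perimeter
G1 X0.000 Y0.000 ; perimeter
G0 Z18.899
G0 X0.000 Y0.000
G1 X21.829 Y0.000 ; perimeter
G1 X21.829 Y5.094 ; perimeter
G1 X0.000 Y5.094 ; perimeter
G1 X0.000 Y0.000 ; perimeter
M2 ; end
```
solid part
  facet normal 0.0000 0.0000 -1.0000
    outer loop
      vertex 21.829 25.470 0.000
      vertex 21.829 0.000 0.000
      vertex 0.000 0.000 0.000
    endloop
  endfacet
  facet normal 0.0000 0.0000 -1.0000
    outer loop
      vertex 0.000 25.470 0.000
      vertex 21.829 25.470 0.000
      vertex 0.000 0.000 0.000
    endloop
  endfacet
  facet normal 0.0000 -1.0000 0.0000
    outer loop
      vertex 0.000 0.000 0.000
      vertex 21.829 0.000 0.000
      vertex 21.829 0.000 23.624
    endloop
  endfacet
  facet normal 0.0000 -1.0000 0.0000
    outer loop
      vertex 0.000 0.000 0.000
      vertex 21.829 0.000 23.624
      vertex 0.000 0.000 23.624
    endloop
  endfacet
  facet normal 0.0000 0.6800 0.7332
    outer loop
      vertex 0.000 0.000 23.624
      vertex 21.829 0.000 23.624
      vertex 21.829 25.470 0.000
    endloop
  endfacet
  facet normal 0.0000 0.6800 0.7332
    outer loop
      vertex 0.000 0.000 23.624
      vertex 21.829 25.470 0.000
      vertex 0.000 25.470 0.000
    endloop
  endfacet
  facet normal -1.0000 0.0000 0.0000
    outer loop
      vertex 0.000 0.000 23.624
      vertex 0.000 25.470 0.000
      vertex 0.000 0.000 0.000
    endloop
  endfacet
  facet normal 1.0000 0.0000 0.0000
    outer loop
      vertex 21.829 0.000 0.000
      vertex 21.829 25.470 0.000
      vertex 21.829 0.000 23.624
    endloop
  endfacet
endsolid part

The G0 Z moves step by Δz≈4.725 mm. The G1 loops shrink linearly with z, so the solid tapers from its base footprint up to z≈23.6. Closing with a flat bottom cap and the tapered top and triangulating gives 8 facets — a wedge (ramp): 21.8 × 25.5 mm base, rising to 23.6 mm along the y=0 edge and sloping linearly to z=0 at y=25.5.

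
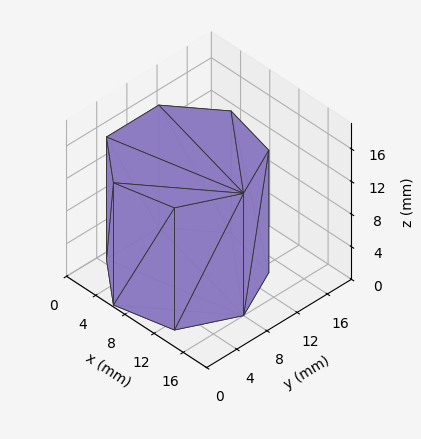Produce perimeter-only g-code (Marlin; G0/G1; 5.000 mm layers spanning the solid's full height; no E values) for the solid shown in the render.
Reading the render: the shape is a regular 7-sided prism (a cylinder approximated with 7 flat sides), circumscribed radius ≈ 8 mm, height ≈ 15 mm (dimensions read to the nearest mm from the axis ticks). For the g-code, the solid's height is divided into equal slices at the stated Δz and each level perimeter traced with G1 moves after a G0 lift.

; perimeter-only toolpath
G21 ; units = mm
G90 ; absolute positioning
G28 ; home
; layer 1
G0 Z5.000
G0 X16.000 Y8.000
G1 X12.988 Y14.255
G1 X6.220 Y15.799
G1 X0.792 Y11.471
G1 X0.792 Y4.529
G1 X6.220 Y0.201
G1 X12.988 Y1.745
G1 X16.000 Y8.000
; layer 2
G0 Z10.000
G0 X16.000 Y8.000
G1 X12.988 Y14.255
G1 X6.220 Y15.799
G1 X0.792 Y11.471
G1 X0.792 Y4.529
G1 X6.220 Y0.201
G1 X12.988 Y1.745
G1 X16.000 Y8.000
; layer 3
G0 Z15.000
G0 X16.000 Y8.000
G1 X12.988 Y14.255
G1 X6.220 Y15.799
G1 X0.792 Y11.471
G1 X0.792 Y4.529
G1 X6.220 Y0.201
G1 X12.988 Y1.745
G1 X16.000 Y8.000
M2 ; end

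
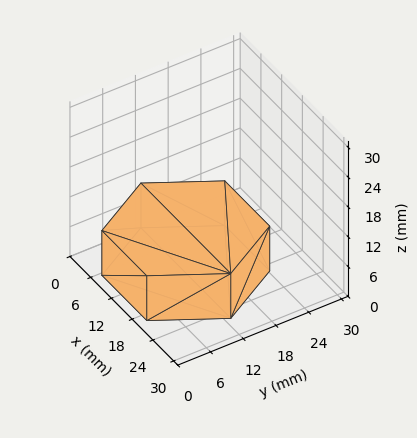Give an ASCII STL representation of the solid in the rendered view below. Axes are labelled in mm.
Reading the render: the shape is a regular 6-sided prism (a cylinder approximated with 6 flat sides), circumscribed radius ≈ 13 mm, height ≈ 9 mm (dimensions read to the nearest mm from the axis ticks). For the STL, each face is triangulated and given an outward normal.

solid part
  facet normal 0.0000 0.0000 -1.0000
    outer loop
      vertex 6.50 24.26 0.00
      vertex 19.50 24.26 0.00
      vertex 26.00 13.00 0.00
    endloop
  endfacet
  facet normal 0.0000 0.0000 -1.0000
    outer loop
      vertex 0.00 13.00 0.00
      vertex 6.50 24.26 0.00
      vertex 26.00 13.00 0.00
    endloop
  endfacet
  facet normal 0.0000 0.0000 -1.0000
    outer loop
      vertex 6.50 1.74 0.00
      vertex 0.00 13.00 0.00
      vertex 26.00 13.00 0.00
    endloop
  endfacet
  facet normal 0.0000 0.0000 -1.0000
    outer loop
      vertex 19.50 1.74 0.00
      vertex 6.50 1.74 0.00
      vertex 26.00 13.00 0.00
    endloop
  endfacet
  facet normal 0.0000 0.0000 1.0000
    outer loop
      vertex 26.00 13.00 9.00
      vertex 19.50 24.26 9.00
      vertex 6.50 24.26 9.00
    endloop
  endfacet
  facet normal 0.0000 0.0000 1.0000
    outer loop
      vertex 26.00 13.00 9.00
      vertex 6.50 24.26 9.00
      vertex 0.00 13.00 9.00
    endloop
  endfacet
  facet normal 0.0000 0.0000 1.0000
    outer loop
      vertex 26.00 13.00 9.00
      vertex 0.00 13.00 9.00
      vertex 6.50 1.74 9.00
    endloop
  endfacet
  facet normal 0.0000 0.0000 1.0000
    outer loop
      vertex 26.00 13.00 9.00
      vertex 6.50 1.74 9.00
      vertex 19.50 1.74 9.00
    endloop
  endfacet
  facet normal 0.8661 0.4999 0.0000
    outer loop
      vertex 26.00 13.00 0.00
      vertex 19.50 24.26 0.00
      vertex 19.50 24.26 9.00
    endloop
  endfacet
  facet normal 0.8661 0.4999 0.0000
    outer loop
      vertex 26.00 13.00 0.00
      vertex 19.50 24.26 9.00
      vertex 26.00 13.00 9.00
    endloop
  endfacet
  facet normal 0.0000 1.0000 0.0000
    outer loop
      vertex 19.50 24.26 0.00
      vertex 6.50 24.26 0.00
      vertex 6.50 24.26 9.00
    endloop
  endfacet
  facet normal 0.0000 1.0000 0.0000
    outer loop
      vertex 19.50 24.26 0.00
      vertex 6.50 24.26 9.00
      vertex 19.50 24.26 9.00
    endloop
  endfacet
  facet normal -0.8661 0.4999 0.0000
    outer loop
      vertex 6.50 24.26 0.00
      vertex 0.00 13.00 0.00
      vertex 0.00 13.00 9.00
    endloop
  endfacet
  facet normal -0.8661 0.4999 0.0000
    outer loop
      vertex 6.50 24.26 0.00
      vertex 0.00 13.00 9.00
      vertex 6.50 24.26 9.00
    endloop
  endfacet
  facet normal -0.8661 -0.4999 0.0000
    outer loop
      vertex 0.00 13.00 0.00
      vertex 6.50 1.74 0.00
      vertex 6.50 1.74 9.00
    endloop
  endfacet
  facet normal -0.8661 -0.4999 0.0000
    outer loop
      vertex 0.00 13.00 0.00
      vertex 6.50 1.74 9.00
      vertex 0.00 13.00 9.00
    endloop
  endfacet
  facet normal 0.0000 -1.0000 0.0000
    outer loop
      vertex 6.50 1.74 0.00
      vertex 19.50 1.74 0.00
      vertex 19.50 1.74 9.00
    endloop
  endfacet
  facet normal 0.0000 -1.0000 0.0000
    outer loop
      vertex 6.50 1.74 0.00
      vertex 19.50 1.74 9.00
      vertex 6.50 1.74 9.00
    endloop
  endfacet
  facet normal 0.8661 -0.4999 0.0000
    outer loop
      vertex 19.50 1.74 0.00
      vertex 26.00 13.00 0.00
      vertex 26.00 13.00 9.00
    endloop
  endfacet
  facet normal 0.8661 -0.4999 0.0000
    outer loop
      vertex 19.50 1.74 0.00
      vertex 26.00 13.00 9.00
      vertex 19.50 1.74 9.00
    endloop
  endfacet
endsolid part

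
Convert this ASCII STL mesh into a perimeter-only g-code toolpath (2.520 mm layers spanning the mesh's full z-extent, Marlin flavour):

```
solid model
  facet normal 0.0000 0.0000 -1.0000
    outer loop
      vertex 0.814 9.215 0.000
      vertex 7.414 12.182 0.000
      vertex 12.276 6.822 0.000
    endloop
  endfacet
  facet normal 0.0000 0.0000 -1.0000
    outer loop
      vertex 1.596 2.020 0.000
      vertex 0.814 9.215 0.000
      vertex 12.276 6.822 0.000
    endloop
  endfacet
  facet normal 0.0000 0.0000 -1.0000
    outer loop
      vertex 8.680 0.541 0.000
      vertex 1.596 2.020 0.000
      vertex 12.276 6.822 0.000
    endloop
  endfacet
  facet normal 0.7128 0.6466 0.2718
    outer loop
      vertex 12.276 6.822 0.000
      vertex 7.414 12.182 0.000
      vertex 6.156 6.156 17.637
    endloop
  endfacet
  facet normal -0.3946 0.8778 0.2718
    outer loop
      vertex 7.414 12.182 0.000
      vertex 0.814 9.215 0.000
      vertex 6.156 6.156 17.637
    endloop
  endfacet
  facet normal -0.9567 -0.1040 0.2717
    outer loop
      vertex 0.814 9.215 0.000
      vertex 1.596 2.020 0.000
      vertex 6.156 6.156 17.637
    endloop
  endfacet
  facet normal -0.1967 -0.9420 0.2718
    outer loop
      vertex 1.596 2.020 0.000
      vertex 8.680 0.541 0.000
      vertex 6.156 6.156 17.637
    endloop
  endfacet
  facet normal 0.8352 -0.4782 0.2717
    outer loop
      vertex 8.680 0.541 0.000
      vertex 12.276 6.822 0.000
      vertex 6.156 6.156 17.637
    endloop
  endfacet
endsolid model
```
; perimeter-only toolpath
G21 ; units = mm
G90 ; absolute positioning
G28 ; home
; layer 1
G0 Z2.520
G0 X11.402 Y6.727
G1 X7.234 Y11.321
G1 X1.577 Y8.778
G1 X2.247 Y2.611
G1 X8.319 Y1.343
G1 X11.402 Y6.727
; layer 2
G0 Z5.039
G0 X10.527 Y6.632
G1 X7.055 Y10.460
G1 X2.340 Y8.341
G1 X2.899 Y3.202
G1 X7.959 Y2.145
G1 X10.527 Y6.632
; layer 3
G0 Z7.559
G0 X9.653 Y6.537
G1 X6.875 Y9.599
G1 X3.103 Y7.904
G1 X3.550 Y3.793
G1 X7.598 Y2.947
G1 X9.653 Y6.537
; layer 4
G0 Z10.078
G0 X8.779 Y6.441
G1 X6.695 Y8.739
G1 X3.867 Y7.467
G1 X4.202 Y4.383
G1 X7.238 Y3.750
G1 X8.779 Y6.441
; layer 5
G0 Z12.598
G0 X7.905 Y6.346
G1 X6.515 Y7.878
G1 X4.630 Y7.030
G1 X4.853 Y4.974
G1 X6.877 Y4.552
G1 X7.905 Y6.346
; layer 6
G0 Z15.117
G0 X7.030 Y6.251
G1 X6.336 Y7.017
G1 X5.393 Y6.593
G1 X5.505 Y5.565
G1 X6.517 Y5.354
G1 X7.030 Y6.251
M2 ; end

The solid is a regular 5-sided pyramid, base circumscribed radius ≈ 6.16 mm, apex at z ≈ 17.6 mm. Slicing at Δz = 2.520 mm — 7 equal slices spanning the solid's height, so layer i sits at z = i·h/7 — gives 6 non-empty perimeters. Each is a 5-segment closed polygon; G0 lifts to the layer z and rapids to the start vertex, then G1 traces the edges. The cross-section shrinks linearly with z (the slice at the apex is degenerate and omitted).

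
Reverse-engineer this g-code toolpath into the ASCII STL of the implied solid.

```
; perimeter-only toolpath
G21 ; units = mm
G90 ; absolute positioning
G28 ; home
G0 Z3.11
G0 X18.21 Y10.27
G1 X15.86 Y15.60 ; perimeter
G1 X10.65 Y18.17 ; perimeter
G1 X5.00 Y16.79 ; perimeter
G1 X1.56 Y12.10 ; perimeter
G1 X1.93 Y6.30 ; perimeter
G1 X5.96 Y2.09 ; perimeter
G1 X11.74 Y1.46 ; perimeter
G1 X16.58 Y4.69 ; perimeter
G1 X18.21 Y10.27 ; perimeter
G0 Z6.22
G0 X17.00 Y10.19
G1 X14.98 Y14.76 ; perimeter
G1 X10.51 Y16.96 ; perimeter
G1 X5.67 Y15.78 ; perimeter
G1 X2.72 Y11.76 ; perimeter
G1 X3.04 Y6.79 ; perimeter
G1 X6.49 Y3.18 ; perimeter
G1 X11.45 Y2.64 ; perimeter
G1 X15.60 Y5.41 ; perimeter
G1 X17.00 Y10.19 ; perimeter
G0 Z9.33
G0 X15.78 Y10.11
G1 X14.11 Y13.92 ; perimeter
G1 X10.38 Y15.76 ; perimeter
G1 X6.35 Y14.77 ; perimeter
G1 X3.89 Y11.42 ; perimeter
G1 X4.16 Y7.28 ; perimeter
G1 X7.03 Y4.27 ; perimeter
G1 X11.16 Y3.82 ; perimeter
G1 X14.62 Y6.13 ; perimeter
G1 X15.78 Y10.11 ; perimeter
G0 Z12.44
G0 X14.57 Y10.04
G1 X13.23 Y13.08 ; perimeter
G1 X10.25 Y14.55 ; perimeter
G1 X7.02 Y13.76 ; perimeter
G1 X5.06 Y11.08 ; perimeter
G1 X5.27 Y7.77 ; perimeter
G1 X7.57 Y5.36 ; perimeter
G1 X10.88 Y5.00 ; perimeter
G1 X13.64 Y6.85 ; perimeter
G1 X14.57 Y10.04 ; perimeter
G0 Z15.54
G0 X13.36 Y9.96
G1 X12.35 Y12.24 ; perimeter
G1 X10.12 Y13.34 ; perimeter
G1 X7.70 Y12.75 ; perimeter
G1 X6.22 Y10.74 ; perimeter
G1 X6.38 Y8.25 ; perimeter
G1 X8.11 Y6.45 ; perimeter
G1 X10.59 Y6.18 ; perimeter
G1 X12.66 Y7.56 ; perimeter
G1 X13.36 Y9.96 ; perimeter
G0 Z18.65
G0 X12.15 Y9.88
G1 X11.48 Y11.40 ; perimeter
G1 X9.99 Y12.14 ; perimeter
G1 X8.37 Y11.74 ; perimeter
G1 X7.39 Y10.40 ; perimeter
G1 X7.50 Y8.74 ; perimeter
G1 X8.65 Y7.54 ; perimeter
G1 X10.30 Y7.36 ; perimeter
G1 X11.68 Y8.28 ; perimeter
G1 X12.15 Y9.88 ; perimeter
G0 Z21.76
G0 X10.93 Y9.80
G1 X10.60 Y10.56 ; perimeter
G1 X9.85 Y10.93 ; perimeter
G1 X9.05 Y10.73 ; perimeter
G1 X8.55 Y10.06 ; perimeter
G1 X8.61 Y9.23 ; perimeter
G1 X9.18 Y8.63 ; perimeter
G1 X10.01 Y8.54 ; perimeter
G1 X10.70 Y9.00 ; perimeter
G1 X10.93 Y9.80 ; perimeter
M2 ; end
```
solid part
  facet normal 0.0000 0.0000 -1.0000
    outer loop
      vertex 10.78 19.38 0.00
      vertex 16.74 16.44 0.00
      vertex 19.42 10.35 0.00
    endloop
  endfacet
  facet normal 0.0000 0.0000 -1.0000
    outer loop
      vertex 4.32 17.80 0.00
      vertex 10.78 19.38 0.00
      vertex 19.42 10.35 0.00
    endloop
  endfacet
  facet normal 0.0000 0.0000 -1.0000
    outer loop
      vertex 0.39 12.44 0.00
      vertex 4.32 17.80 0.00
      vertex 19.42 10.35 0.00
    endloop
  endfacet
  facet normal 0.0000 0.0000 -1.0000
    outer loop
      vertex 0.82 5.81 0.00
      vertex 0.39 12.44 0.00
      vertex 19.42 10.35 0.00
    endloop
  endfacet
  facet normal 0.0000 0.0000 -1.0000
    outer loop
      vertex 5.42 1.00 0.00
      vertex 0.82 5.81 0.00
      vertex 19.42 10.35 0.00
    endloop
  endfacet
  facet normal 0.0000 0.0000 -1.0000
    outer loop
      vertex 12.03 0.28 0.00
      vertex 5.42 1.00 0.00
      vertex 19.42 10.35 0.00
    endloop
  endfacet
  facet normal 0.0000 0.0000 -1.0000
    outer loop
      vertex 17.56 3.97 0.00
      vertex 12.03 0.28 0.00
      vertex 19.42 10.35 0.00
    endloop
  endfacet
  facet normal 0.8592 0.3781 0.3447
    outer loop
      vertex 19.42 10.35 0.00
      vertex 16.74 16.44 0.00
      vertex 9.72 9.72 24.87
    endloop
  endfacet
  facet normal 0.4153 0.8419 0.3447
    outer loop
      vertex 16.74 16.44 0.00
      vertex 10.78 19.38 0.00
      vertex 9.72 9.72 24.87
    endloop
  endfacet
  facet normal -0.2230 0.9118 0.3447
    outer loop
      vertex 10.78 19.38 0.00
      vertex 4.32 17.80 0.00
      vertex 9.72 9.72 24.87
    endloop
  endfacet
  facet normal -0.7570 0.5551 0.3447
    outer loop
      vertex 4.32 17.80 0.00
      vertex 0.39 12.44 0.00
      vertex 9.72 9.72 24.87
    endloop
  endfacet
  facet normal -0.9367 -0.0608 0.3448
    outer loop
      vertex 0.39 12.44 0.00
      vertex 0.82 5.81 0.00
      vertex 9.72 9.72 24.87
    endloop
  endfacet
  facet normal -0.6784 -0.6488 0.3448
    outer loop
      vertex 0.82 5.81 0.00
      vertex 5.42 1.00 0.00
      vertex 9.72 9.72 24.87
    endloop
  endfacet
  facet normal -0.1016 -0.9332 0.3448
    outer loop
      vertex 5.42 1.00 0.00
      vertex 12.03 0.28 0.00
      vertex 9.72 9.72 24.87
    endloop
  endfacet
  facet normal 0.5210 -0.7808 0.3448
    outer loop
      vertex 12.03 0.28 0.00
      vertex 17.56 3.97 0.00
      vertex 9.72 9.72 24.87
    endloop
  endfacet
  facet normal 0.9012 -0.2627 0.3448
    outer loop
      vertex 17.56 3.97 0.00
      vertex 19.42 10.35 0.00
      vertex 9.72 9.72 24.87
    endloop
  endfacet
endsolid part

The G0 Z moves step by Δz≈3.11 mm. The G1 loops shrink linearly with z, so the solid tapers from its base footprint up to z≈24.9. Closing with a flat bottom cap and the tapered top and triangulating gives 16 facets — a regular 9-sided pyramid, base circumscribed radius ≈ 9.72 mm, apex at z ≈ 24.9 mm.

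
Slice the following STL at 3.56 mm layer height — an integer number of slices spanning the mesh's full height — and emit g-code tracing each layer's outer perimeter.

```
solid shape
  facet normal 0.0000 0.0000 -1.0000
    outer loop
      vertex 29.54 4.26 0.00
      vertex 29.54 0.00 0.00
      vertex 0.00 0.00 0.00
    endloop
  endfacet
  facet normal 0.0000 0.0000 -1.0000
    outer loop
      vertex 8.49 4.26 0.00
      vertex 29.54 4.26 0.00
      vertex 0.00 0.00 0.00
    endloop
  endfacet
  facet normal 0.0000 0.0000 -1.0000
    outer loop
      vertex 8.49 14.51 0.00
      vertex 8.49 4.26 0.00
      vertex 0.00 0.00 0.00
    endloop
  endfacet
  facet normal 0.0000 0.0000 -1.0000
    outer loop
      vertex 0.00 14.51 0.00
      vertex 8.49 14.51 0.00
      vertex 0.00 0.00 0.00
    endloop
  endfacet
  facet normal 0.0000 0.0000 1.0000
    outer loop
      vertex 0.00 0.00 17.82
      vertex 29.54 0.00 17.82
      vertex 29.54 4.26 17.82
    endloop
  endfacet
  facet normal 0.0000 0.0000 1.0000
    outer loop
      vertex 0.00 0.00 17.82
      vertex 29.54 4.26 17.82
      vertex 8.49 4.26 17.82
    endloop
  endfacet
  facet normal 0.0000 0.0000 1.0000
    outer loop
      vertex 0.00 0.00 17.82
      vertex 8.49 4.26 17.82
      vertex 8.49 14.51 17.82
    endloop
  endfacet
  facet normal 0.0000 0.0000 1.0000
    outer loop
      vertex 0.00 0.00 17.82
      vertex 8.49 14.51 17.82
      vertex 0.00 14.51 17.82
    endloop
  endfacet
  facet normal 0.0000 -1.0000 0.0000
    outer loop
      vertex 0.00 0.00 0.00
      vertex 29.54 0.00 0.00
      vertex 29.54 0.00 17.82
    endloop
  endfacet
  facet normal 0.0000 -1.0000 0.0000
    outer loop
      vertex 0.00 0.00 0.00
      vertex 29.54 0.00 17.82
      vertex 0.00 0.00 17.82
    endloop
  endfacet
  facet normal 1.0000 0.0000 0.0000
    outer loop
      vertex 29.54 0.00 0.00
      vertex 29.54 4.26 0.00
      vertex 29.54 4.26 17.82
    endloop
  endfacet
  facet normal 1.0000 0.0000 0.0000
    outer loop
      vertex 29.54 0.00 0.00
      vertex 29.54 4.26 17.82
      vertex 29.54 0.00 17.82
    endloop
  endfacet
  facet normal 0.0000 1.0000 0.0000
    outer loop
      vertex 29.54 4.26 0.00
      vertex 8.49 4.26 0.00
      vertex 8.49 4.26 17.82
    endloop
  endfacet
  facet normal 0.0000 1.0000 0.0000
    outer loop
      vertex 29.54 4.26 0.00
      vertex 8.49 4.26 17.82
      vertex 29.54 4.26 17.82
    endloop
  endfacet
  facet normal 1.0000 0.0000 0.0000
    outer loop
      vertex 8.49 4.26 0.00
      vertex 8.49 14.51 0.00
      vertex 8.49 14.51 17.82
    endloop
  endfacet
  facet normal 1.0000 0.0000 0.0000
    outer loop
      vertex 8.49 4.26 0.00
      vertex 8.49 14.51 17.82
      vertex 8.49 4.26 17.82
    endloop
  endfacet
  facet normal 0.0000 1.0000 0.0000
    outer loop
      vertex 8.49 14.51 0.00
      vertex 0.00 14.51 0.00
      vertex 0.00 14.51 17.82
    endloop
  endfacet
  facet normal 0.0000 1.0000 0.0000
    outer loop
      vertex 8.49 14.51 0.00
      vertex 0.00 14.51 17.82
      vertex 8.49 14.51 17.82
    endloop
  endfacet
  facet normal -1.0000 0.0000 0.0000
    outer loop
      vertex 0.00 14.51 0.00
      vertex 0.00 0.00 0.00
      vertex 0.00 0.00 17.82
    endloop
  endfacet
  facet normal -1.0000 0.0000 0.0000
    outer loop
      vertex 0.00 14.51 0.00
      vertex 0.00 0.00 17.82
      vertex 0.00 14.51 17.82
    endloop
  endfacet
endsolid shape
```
; perimeter-only toolpath
G21 ; units = mm
G90 ; absolute positioning
G28 ; home
; layer 1
G0 Z3.56
G0 X0.00 Y0.00
G1 X29.54 Y0.00
G1 X29.54 Y4.26
G1 X8.49 Y4.26
G1 X8.49 Y14.51
G1 X0.00 Y14.51
G1 X0.00 Y0.00
; layer 2
G0 Z7.13
G0 X0.00 Y0.00
G1 X29.54 Y0.00
G1 X29.54 Y4.26
G1 X8.49 Y4.26
G1 X8.49 Y14.51
G1 X0.00 Y14.51
G1 X0.00 Y0.00
; layer 3
G0 Z10.69
G0 X0.00 Y0.00
G1 X29.54 Y0.00
G1 X29.54 Y4.26
G1 X8.49 Y4.26
G1 X8.49 Y14.51
G1 X0.00 Y14.51
G1 X0.00 Y0.00
; layer 4
G0 Z14.26
G0 X0.00 Y0.00
G1 X29.54 Y0.00
G1 X29.54 Y4.26
G1 X8.49 Y4.26
G1 X8.49 Y14.51
G1 X0.00 Y14.51
G1 X0.00 Y0.00
; layer 5
G0 Z17.82
G0 X0.00 Y0.00
G1 X29.54 Y0.00
G1 X29.54 Y4.26
G1 X8.49 Y4.26
G1 X8.49 Y14.51
G1 X0.00 Y14.51
G1 X0.00 Y0.00
M2 ; end

The solid is an L-shaped prism: outer 29.5 × 14.5 mm, arm thicknesses ≈ 4.26 mm (horizontal) and 8.49 mm (vertical), extruded 17.8 mm in z. Slicing at Δz = 3.56 mm — 5 equal slices spanning the solid's height, so layer i sits at z = i·h/5 — gives 5 non-empty perimeters. Each is a 6-segment closed polygon; G0 lifts to the layer z and rapids to the start vertex, then G1 traces the edges.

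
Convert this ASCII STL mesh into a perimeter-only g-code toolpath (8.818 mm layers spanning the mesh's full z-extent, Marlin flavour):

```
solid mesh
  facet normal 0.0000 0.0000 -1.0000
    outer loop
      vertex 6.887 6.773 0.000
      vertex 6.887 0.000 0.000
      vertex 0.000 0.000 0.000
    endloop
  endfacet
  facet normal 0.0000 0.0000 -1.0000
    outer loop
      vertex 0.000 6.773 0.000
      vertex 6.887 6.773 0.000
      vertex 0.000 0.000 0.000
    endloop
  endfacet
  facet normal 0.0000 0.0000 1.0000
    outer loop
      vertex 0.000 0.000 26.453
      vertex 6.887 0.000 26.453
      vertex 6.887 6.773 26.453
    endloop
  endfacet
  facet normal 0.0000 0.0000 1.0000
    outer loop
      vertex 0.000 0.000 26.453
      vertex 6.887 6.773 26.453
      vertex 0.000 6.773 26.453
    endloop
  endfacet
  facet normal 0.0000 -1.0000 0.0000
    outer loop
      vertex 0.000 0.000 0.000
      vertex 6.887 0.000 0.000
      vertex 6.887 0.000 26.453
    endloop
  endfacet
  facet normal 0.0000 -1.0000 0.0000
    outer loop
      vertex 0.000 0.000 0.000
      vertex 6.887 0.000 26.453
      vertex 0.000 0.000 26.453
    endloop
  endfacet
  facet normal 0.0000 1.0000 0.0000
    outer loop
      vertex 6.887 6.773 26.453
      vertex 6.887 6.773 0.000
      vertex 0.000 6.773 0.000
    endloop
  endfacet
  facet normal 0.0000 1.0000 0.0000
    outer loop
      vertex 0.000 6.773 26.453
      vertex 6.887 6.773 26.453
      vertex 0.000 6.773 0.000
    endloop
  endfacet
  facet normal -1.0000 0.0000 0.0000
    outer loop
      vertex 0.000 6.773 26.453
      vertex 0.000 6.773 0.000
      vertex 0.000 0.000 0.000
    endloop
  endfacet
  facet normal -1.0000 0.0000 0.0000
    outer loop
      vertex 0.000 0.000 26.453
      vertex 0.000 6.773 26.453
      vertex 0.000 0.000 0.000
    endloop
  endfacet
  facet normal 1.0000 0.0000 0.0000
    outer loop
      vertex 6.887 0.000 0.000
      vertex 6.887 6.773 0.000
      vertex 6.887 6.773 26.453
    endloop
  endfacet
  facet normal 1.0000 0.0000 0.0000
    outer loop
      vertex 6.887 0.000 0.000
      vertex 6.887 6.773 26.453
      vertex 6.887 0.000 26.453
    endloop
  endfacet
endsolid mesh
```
; perimeter-only toolpath
G21 ; units = mm
G90 ; absolute positioning
G28 ; home
; layer 1
G0 Z8.818
G0 X0.000 Y0.000
G1 X6.887 Y0.000
G1 X6.887 Y6.773
G1 X0.000 Y6.773
G1 X0.000 Y0.000
; layer 2
G0 Z17.635
G0 X0.000 Y0.000
G1 X6.887 Y0.000
G1 X6.887 Y6.773
G1 X0.000 Y6.773
G1 X0.000 Y0.000
; layer 3
G0 Z26.453
G0 X0.000 Y0.000
G1 X6.887 Y0.000
G1 X6.887 Y6.773
G1 X0.000 Y6.773
G1 X0.000 Y0.000
M2 ; end

The solid is a rectangular box, roughly 6.89 × 6.77 mm footprint and 26.5 mm tall. Slicing at Δz = 8.818 mm — 3 equal slices spanning the solid's height, so layer i sits at z = i·h/3 — gives 3 non-empty perimeters. Each is a 4-segment closed polygon; G0 lifts to the layer z and rapids to the start vertex, then G1 traces the edges.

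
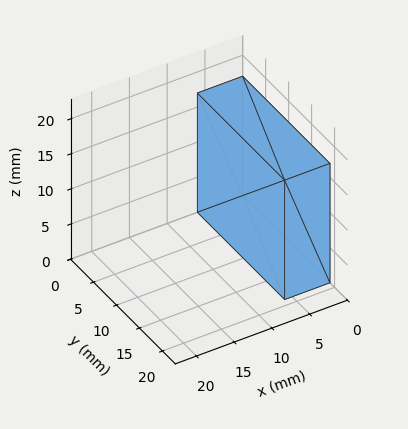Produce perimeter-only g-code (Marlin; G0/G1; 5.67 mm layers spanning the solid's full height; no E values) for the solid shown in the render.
Reading the render: the shape is a rectangular box, roughly 6 × 19 mm footprint and 17 mm tall (dimensions read to the nearest mm from the axis ticks). For the g-code, the solid's height is divided into equal slices at the stated Δz and each level perimeter traced with G1 moves after a G0 lift.

; perimeter-only toolpath
G21 ; units = mm
G90 ; absolute positioning
G28 ; home
; layer 1
G0 Z5.67
G0 X0.00 Y0.00
G1 X6.00 Y0.00
G1 X6.00 Y19.00
G1 X0.00 Y19.00
G1 X0.00 Y0.00
; layer 2
G0 Z11.33
G0 X0.00 Y0.00
G1 X6.00 Y0.00
G1 X6.00 Y19.00
G1 X0.00 Y19.00
G1 X0.00 Y0.00
; layer 3
G0 Z17.00
G0 X0.00 Y0.00
G1 X6.00 Y0.00
G1 X6.00 Y19.00
G1 X0.00 Y19.00
G1 X0.00 Y0.00
M2 ; end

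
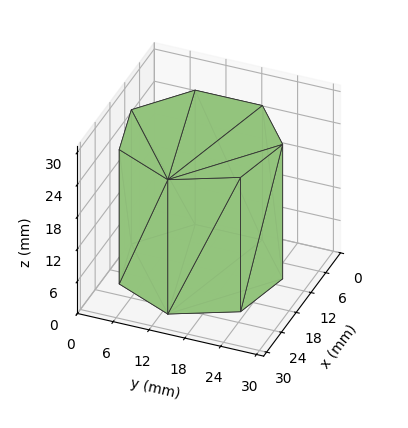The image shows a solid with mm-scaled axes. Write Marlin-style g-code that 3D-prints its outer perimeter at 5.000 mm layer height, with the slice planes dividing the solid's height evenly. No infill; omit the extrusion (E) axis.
Reading the render: the shape is a regular 7-sided prism (a cylinder approximated with 7 flat sides), circumscribed radius ≈ 13 mm, height ≈ 25 mm (dimensions read to the nearest mm from the axis ticks). For the g-code, the solid's height is divided into equal slices at the stated Δz and each level perimeter traced with G1 moves after a G0 lift.

; perimeter-only toolpath
G21 ; units = mm
G90 ; absolute positioning
G28 ; home
; layer 1
G0 Z5.000
G0 X26.000 Y13.000
G1 X21.105 Y23.164
G1 X10.107 Y25.674
G1 X1.287 Y18.640
G1 X1.287 Y7.360
G1 X10.107 Y0.326
G1 X21.105 Y2.836
G1 X26.000 Y13.000
; layer 2
G0 Z10.000
G0 X26.000 Y13.000
G1 X21.105 Y23.164
G1 X10.107 Y25.674
G1 X1.287 Y18.640
G1 X1.287 Y7.360
G1 X10.107 Y0.326
G1 X21.105 Y2.836
G1 X26.000 Y13.000
; layer 3
G0 Z15.000
G0 X26.000 Y13.000
G1 X21.105 Y23.164
G1 X10.107 Y25.674
G1 X1.287 Y18.640
G1 X1.287 Y7.360
G1 X10.107 Y0.326
G1 X21.105 Y2.836
G1 X26.000 Y13.000
; layer 4
G0 Z20.000
G0 X26.000 Y13.000
G1 X21.105 Y23.164
G1 X10.107 Y25.674
G1 X1.287 Y18.640
G1 X1.287 Y7.360
G1 X10.107 Y0.326
G1 X21.105 Y2.836
G1 X26.000 Y13.000
; layer 5
G0 Z25.000
G0 X26.000 Y13.000
G1 X21.105 Y23.164
G1 X10.107 Y25.674
G1 X1.287 Y18.640
G1 X1.287 Y7.360
G1 X10.107 Y0.326
G1 X21.105 Y2.836
G1 X26.000 Y13.000
M2 ; end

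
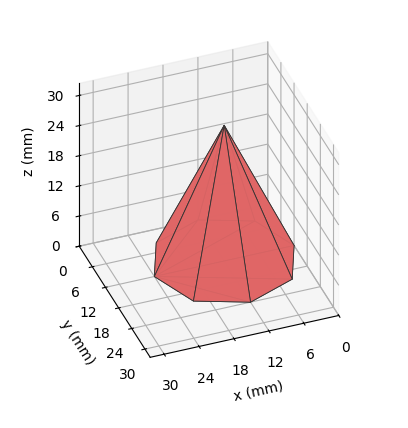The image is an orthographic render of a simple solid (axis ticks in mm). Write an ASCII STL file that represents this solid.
Reading the render: the shape is a regular 8-sided pyramid, base circumscribed radius ≈ 12 mm, apex at z ≈ 27 mm (dimensions read to the nearest mm from the axis ticks). For the STL, each face is triangulated and given an outward normal.

solid part
  facet normal 0.0000 0.0000 -1.0000
    outer loop
      vertex 12.000 24.000 0.000
      vertex 20.485 20.485 0.000
      vertex 24.000 12.000 0.000
    endloop
  endfacet
  facet normal 0.0000 0.0000 -1.0000
    outer loop
      vertex 3.515 20.485 0.000
      vertex 12.000 24.000 0.000
      vertex 24.000 12.000 0.000
    endloop
  endfacet
  facet normal 0.0000 0.0000 -1.0000
    outer loop
      vertex 0.000 12.000 0.000
      vertex 3.515 20.485 0.000
      vertex 24.000 12.000 0.000
    endloop
  endfacet
  facet normal 0.0000 0.0000 -1.0000
    outer loop
      vertex 3.515 3.515 0.000
      vertex 0.000 12.000 0.000
      vertex 24.000 12.000 0.000
    endloop
  endfacet
  facet normal 0.0000 0.0000 -1.0000
    outer loop
      vertex 12.000 0.000 0.000
      vertex 3.515 3.515 0.000
      vertex 24.000 12.000 0.000
    endloop
  endfacet
  facet normal 0.0000 0.0000 -1.0000
    outer loop
      vertex 20.485 3.515 0.000
      vertex 12.000 0.000 0.000
      vertex 24.000 12.000 0.000
    endloop
  endfacet
  facet normal 0.8546 0.3540 0.3798
    outer loop
      vertex 24.000 12.000 0.000
      vertex 20.485 20.485 0.000
      vertex 12.000 12.000 27.000
    endloop
  endfacet
  facet normal 0.3540 0.8546 0.3798
    outer loop
      vertex 20.485 20.485 0.000
      vertex 12.000 24.000 0.000
      vertex 12.000 12.000 27.000
    endloop
  endfacet
  facet normal -0.3540 0.8546 0.3798
    outer loop
      vertex 12.000 24.000 0.000
      vertex 3.515 20.485 0.000
      vertex 12.000 12.000 27.000
    endloop
  endfacet
  facet normal -0.8546 0.3540 0.3798
    outer loop
      vertex 3.515 20.485 0.000
      vertex 0.000 12.000 0.000
      vertex 12.000 12.000 27.000
    endloop
  endfacet
  facet normal -0.8546 -0.3540 0.3798
    outer loop
      vertex 0.000 12.000 0.000
      vertex 3.515 3.515 0.000
      vertex 12.000 12.000 27.000
    endloop
  endfacet
  facet normal -0.3540 -0.8546 0.3798
    outer loop
      vertex 3.515 3.515 0.000
      vertex 12.000 0.000 0.000
      vertex 12.000 12.000 27.000
    endloop
  endfacet
  facet normal 0.3540 -0.8546 0.3798
    outer loop
      vertex 12.000 0.000 0.000
      vertex 20.485 3.515 0.000
      vertex 12.000 12.000 27.000
    endloop
  endfacet
  facet normal 0.8546 -0.3540 0.3798
    outer loop
      vertex 20.485 3.515 0.000
      vertex 24.000 12.000 0.000
      vertex 12.000 12.000 27.000
    endloop
  endfacet
endsolid part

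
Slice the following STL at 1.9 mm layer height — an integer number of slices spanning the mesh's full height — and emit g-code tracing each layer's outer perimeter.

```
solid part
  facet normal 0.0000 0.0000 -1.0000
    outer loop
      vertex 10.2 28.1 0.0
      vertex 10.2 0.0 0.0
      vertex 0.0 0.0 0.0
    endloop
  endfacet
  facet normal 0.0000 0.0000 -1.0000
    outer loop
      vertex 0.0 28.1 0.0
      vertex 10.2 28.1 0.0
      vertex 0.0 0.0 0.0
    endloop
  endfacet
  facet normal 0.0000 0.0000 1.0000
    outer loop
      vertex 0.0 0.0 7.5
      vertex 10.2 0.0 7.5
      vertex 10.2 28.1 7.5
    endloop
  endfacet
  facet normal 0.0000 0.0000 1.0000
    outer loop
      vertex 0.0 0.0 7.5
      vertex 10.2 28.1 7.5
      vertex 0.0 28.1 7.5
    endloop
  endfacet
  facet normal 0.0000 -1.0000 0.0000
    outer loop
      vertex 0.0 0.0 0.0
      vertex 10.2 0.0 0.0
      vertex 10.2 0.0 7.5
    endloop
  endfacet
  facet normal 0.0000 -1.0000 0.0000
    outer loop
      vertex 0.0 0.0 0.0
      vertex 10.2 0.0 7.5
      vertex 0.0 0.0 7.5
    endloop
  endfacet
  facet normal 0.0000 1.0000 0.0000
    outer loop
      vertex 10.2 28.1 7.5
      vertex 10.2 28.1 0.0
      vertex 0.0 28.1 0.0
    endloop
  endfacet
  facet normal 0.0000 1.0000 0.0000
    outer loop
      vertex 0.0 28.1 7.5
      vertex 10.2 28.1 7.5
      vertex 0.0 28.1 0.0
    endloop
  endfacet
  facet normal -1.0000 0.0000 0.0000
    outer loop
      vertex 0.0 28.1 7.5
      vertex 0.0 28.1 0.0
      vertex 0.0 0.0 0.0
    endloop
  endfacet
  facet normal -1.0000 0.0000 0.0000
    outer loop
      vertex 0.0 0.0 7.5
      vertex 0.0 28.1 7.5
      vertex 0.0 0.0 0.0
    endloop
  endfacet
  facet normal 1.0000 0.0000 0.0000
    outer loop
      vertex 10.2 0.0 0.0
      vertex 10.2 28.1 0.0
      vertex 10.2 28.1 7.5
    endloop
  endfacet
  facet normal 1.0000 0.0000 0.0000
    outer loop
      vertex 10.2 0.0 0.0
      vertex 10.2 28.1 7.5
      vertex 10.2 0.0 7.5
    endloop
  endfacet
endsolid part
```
; perimeter-only toolpath
G21 ; units = mm
G90 ; absolute positioning
G28 ; home
; layer 1
G0 Z1.9
G0 X0.0 Y0.0
G1 X10.2 Y0.0
G1 X10.2 Y28.1
G1 X0.0 Y28.1
G1 X0.0 Y0.0
; layer 2
G0 Z3.8
G0 X0.0 Y0.0
G1 X10.2 Y0.0
G1 X10.2 Y28.1
G1 X0.0 Y28.1
G1 X0.0 Y0.0
; layer 3
G0 Z5.6
G0 X0.0 Y0.0
G1 X10.2 Y0.0
G1 X10.2 Y28.1
G1 X0.0 Y28.1
G1 X0.0 Y0.0
; layer 4
G0 Z7.5
G0 X0.0 Y0.0
G1 X10.2 Y0.0
G1 X10.2 Y28.1
G1 X0.0 Y28.1
G1 X0.0 Y0.0
M2 ; end

The solid is a rectangular box, roughly 10.2 × 28.1 mm footprint and 7.5 mm tall. Slicing at Δz = 1.9 mm — 4 equal slices spanning the solid's height, so layer i sits at z = i·h/4 — gives 4 non-empty perimeters. Each is a 4-segment closed polygon; G0 lifts to the layer z and rapids to the start vertex, then G1 traces the edges.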